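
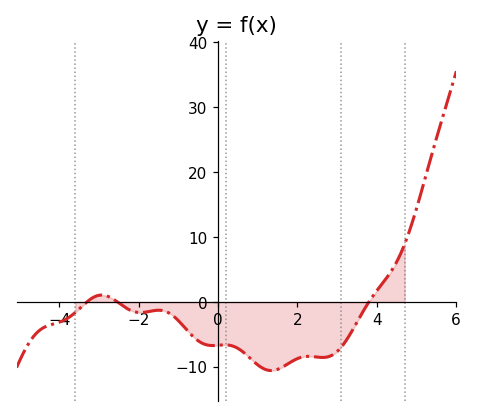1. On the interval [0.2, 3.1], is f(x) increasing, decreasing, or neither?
neither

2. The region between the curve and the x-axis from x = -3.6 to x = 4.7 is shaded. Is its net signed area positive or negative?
negative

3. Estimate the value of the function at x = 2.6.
-9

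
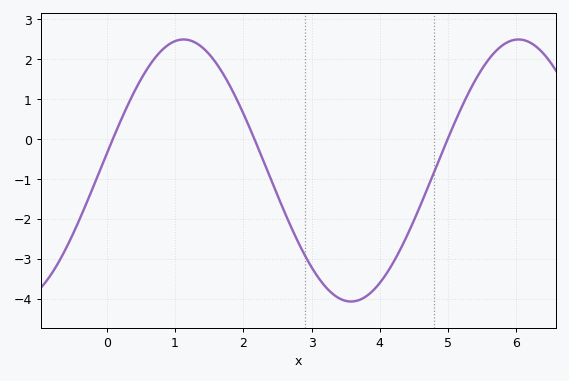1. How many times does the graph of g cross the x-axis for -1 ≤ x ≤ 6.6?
3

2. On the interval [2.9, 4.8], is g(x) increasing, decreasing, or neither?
neither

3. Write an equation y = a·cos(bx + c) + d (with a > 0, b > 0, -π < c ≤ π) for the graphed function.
y = 3.28cos(1.28x - 1.44) - 0.78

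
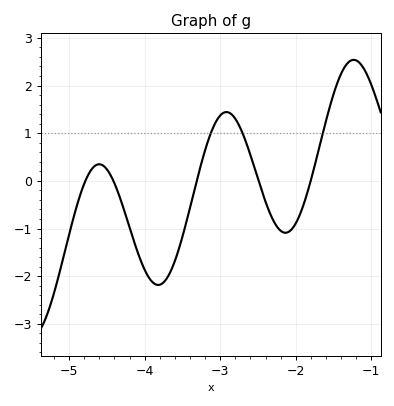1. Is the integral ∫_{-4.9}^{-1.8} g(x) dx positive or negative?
negative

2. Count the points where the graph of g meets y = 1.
3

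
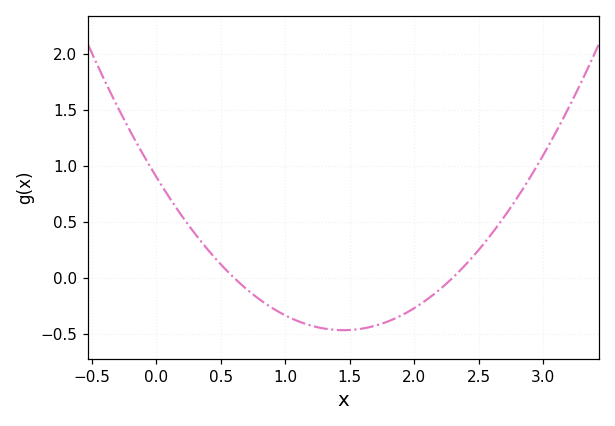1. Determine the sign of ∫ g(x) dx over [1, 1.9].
negative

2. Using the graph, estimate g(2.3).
0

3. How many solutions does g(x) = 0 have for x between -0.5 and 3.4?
2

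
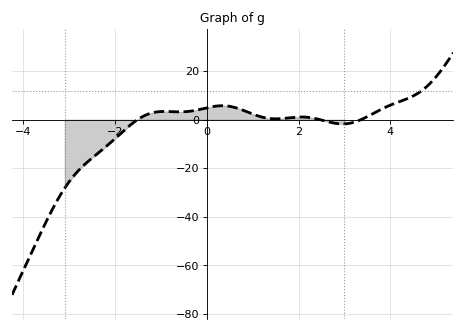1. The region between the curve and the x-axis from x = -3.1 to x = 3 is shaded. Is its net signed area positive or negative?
negative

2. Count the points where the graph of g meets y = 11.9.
1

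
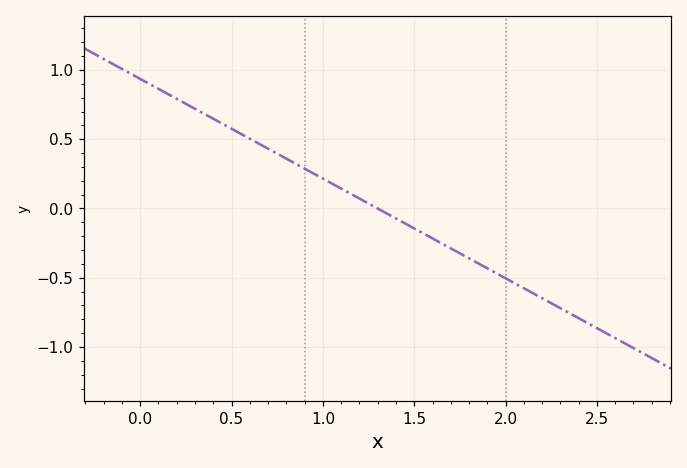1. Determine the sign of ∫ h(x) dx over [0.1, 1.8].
positive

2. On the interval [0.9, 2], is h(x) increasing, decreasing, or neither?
decreasing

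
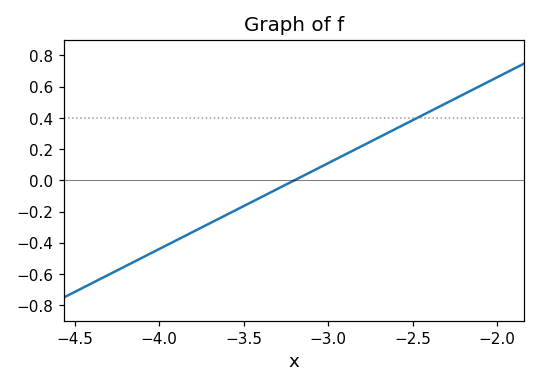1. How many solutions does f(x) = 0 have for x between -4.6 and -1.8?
1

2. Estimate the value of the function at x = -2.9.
0.165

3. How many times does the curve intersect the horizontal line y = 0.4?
1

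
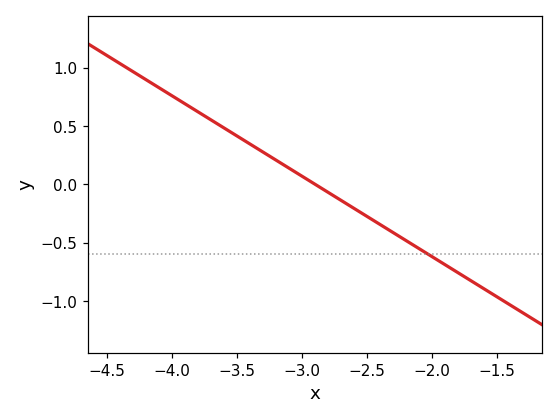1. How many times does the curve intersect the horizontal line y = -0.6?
1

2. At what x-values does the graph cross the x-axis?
-2.9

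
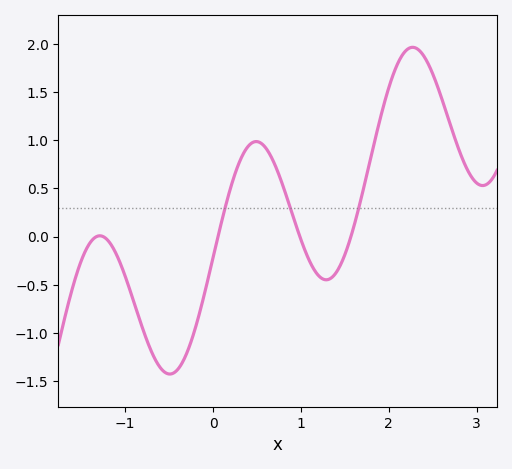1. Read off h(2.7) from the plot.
1.15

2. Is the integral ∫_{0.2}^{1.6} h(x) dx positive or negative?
positive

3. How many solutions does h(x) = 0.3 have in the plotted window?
3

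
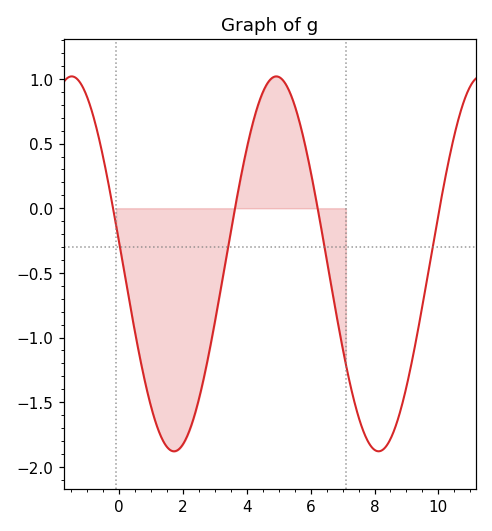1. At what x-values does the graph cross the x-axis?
-0.2, 3.6, 6.2, 10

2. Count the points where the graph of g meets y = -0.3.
4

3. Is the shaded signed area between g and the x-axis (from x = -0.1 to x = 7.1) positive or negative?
negative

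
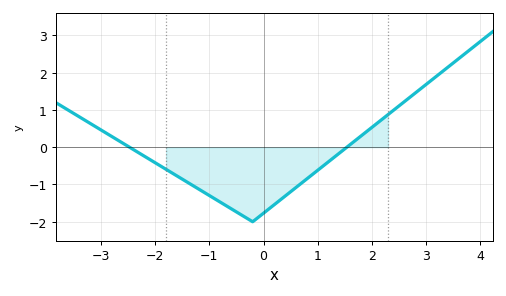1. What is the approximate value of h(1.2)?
-0.39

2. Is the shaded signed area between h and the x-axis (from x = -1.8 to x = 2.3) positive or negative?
negative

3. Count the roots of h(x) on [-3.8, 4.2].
2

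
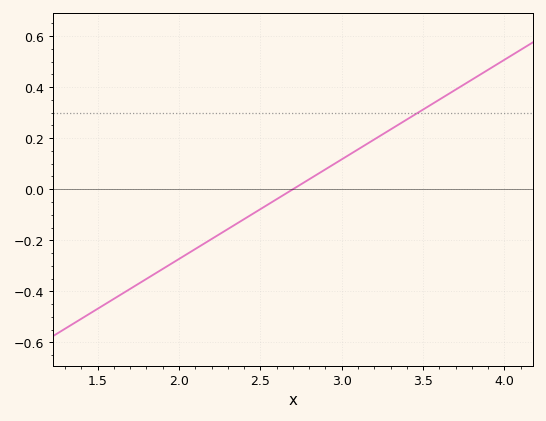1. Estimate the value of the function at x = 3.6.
0.36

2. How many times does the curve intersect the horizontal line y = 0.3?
1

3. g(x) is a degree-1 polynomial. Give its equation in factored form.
y = 0.39(x - 2.7)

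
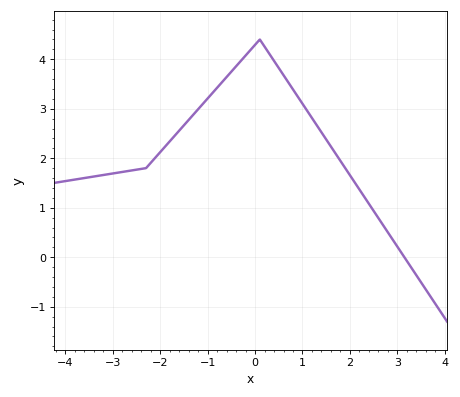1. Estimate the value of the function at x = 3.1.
0.1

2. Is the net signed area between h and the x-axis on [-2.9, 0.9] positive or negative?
positive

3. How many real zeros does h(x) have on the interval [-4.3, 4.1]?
1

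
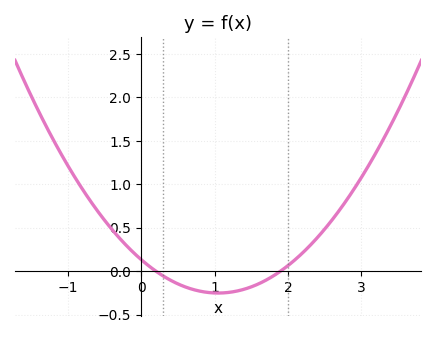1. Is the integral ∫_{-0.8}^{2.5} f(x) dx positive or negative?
positive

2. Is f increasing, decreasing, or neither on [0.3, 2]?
neither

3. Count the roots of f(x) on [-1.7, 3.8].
2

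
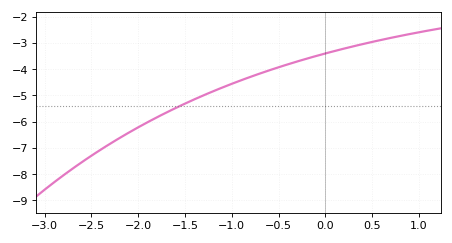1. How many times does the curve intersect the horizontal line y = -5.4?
1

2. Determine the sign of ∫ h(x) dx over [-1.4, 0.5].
negative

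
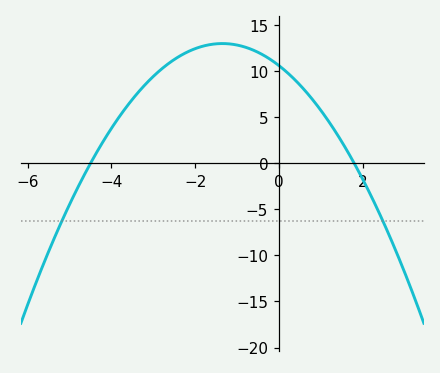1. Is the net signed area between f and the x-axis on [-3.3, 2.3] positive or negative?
positive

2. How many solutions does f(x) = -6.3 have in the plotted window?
2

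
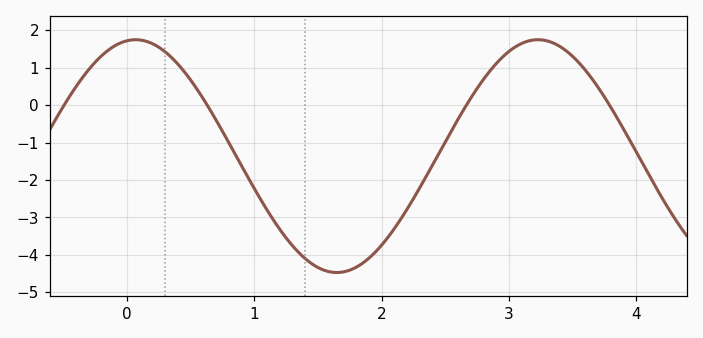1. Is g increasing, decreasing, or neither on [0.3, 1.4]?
decreasing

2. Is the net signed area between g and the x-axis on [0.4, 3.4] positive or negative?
negative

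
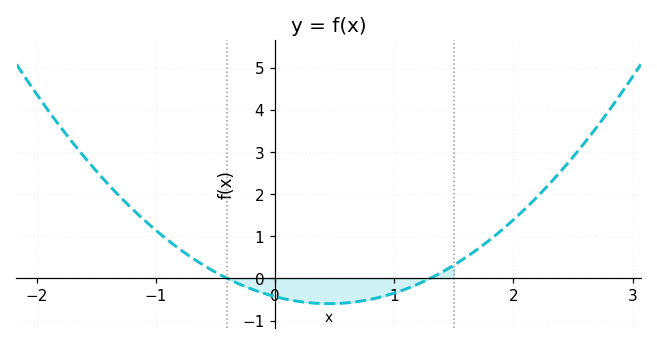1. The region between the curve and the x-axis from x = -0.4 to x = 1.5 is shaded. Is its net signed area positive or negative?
negative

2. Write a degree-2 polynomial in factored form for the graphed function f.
y = 0.83(x + 0.4)(x - 1.3)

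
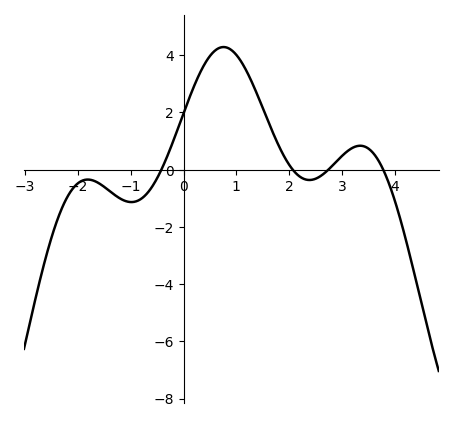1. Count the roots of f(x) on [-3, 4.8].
4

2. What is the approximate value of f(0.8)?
4.28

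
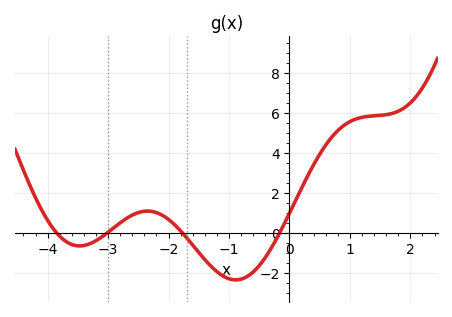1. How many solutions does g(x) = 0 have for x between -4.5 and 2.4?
4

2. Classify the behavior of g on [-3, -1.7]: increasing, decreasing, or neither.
neither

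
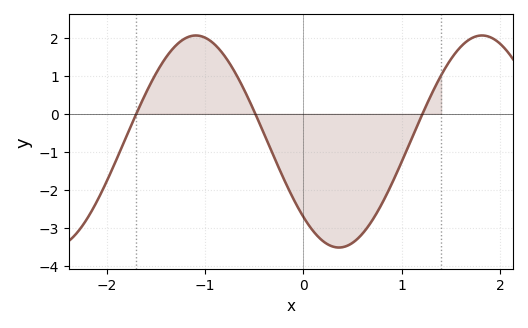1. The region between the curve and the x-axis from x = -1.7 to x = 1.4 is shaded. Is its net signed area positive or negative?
negative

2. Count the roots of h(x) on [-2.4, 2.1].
3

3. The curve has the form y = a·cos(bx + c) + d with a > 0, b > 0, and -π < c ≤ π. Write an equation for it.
y = 2.79cos(2.2x + 2.4) - 0.73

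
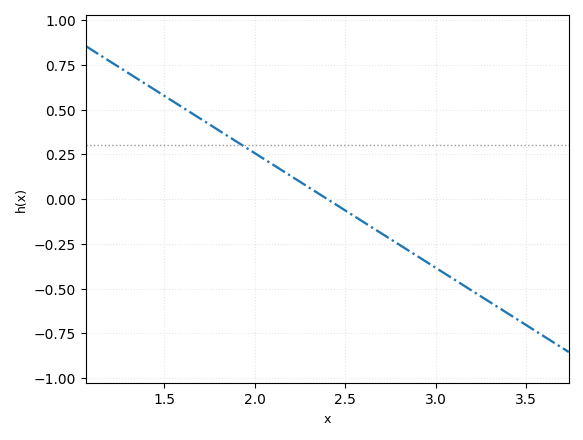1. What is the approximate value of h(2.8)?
-0.26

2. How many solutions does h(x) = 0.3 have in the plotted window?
1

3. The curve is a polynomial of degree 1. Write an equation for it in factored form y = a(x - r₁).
y = -0.64(x - 2.4)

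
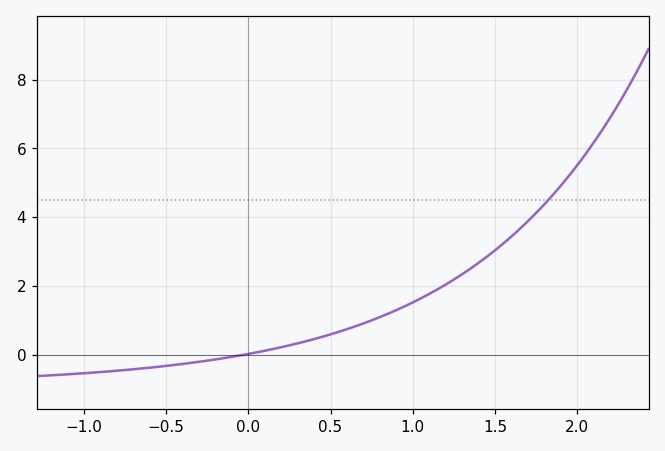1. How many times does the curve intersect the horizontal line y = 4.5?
1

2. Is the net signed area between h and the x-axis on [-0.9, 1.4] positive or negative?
positive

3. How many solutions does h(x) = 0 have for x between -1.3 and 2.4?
1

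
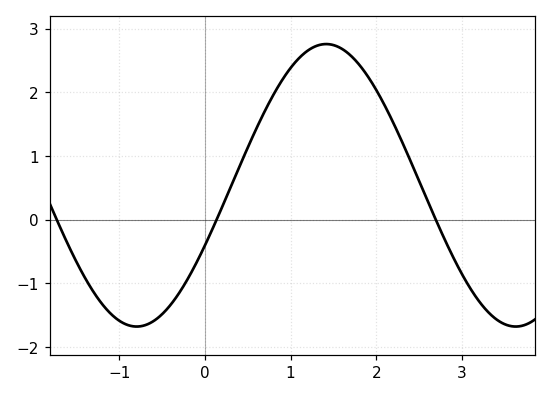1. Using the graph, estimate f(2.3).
1.23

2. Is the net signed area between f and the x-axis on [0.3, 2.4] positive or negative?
positive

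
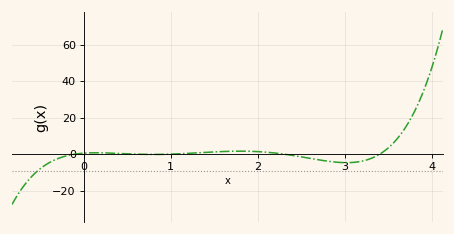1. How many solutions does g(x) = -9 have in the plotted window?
1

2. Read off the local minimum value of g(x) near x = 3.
-4.67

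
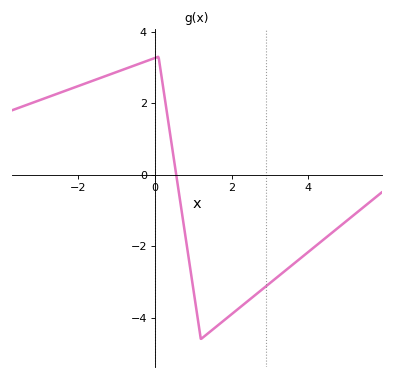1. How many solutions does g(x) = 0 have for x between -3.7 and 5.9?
1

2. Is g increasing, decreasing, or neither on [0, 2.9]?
neither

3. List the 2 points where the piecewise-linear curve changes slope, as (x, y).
(0.1, 3.3); (1.2, -4.6)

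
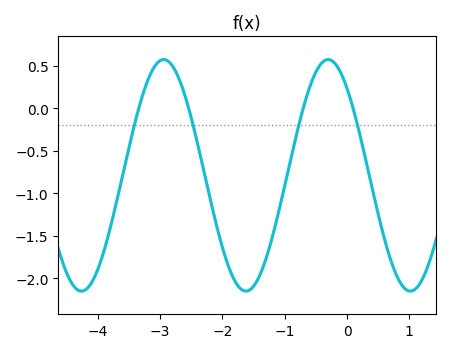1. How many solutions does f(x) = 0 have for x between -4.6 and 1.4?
4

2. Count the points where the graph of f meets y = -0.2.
4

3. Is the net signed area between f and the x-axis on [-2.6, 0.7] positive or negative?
negative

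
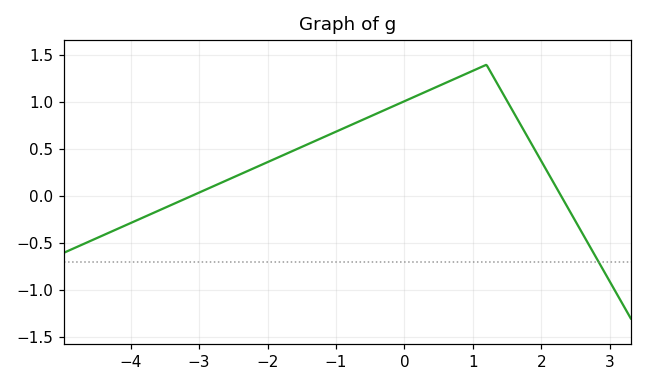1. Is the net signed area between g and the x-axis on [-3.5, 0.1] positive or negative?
positive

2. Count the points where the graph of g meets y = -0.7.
1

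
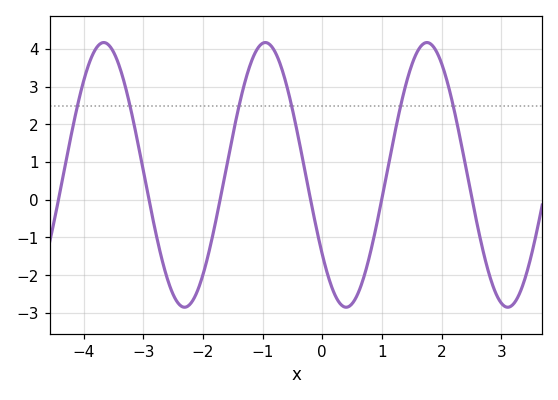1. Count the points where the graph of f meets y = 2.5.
6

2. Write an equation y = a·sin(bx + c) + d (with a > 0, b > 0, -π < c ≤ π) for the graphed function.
y = 3.51sin(2.32x - 2.5) + 0.66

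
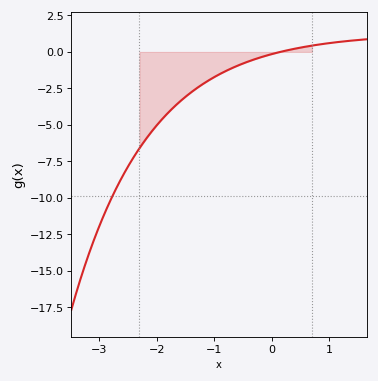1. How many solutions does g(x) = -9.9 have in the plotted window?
1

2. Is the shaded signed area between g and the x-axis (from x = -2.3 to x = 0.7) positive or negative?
negative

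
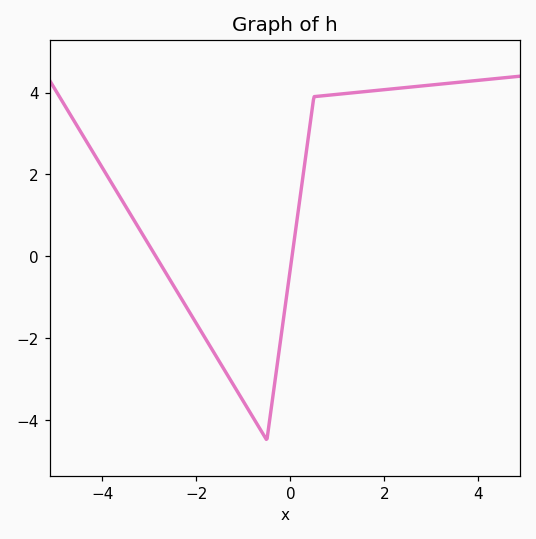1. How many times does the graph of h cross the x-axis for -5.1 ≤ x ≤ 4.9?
2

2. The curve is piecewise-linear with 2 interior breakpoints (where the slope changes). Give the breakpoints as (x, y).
(-0.5, -4.5); (0.5, 3.9)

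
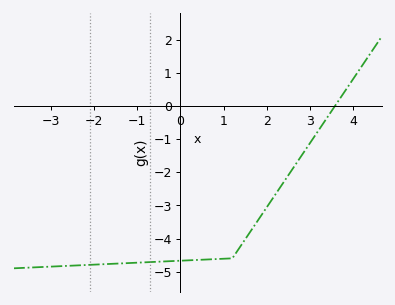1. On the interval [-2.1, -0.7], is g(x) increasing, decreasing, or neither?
increasing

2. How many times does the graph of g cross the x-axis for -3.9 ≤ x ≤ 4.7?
1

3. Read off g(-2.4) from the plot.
-4.81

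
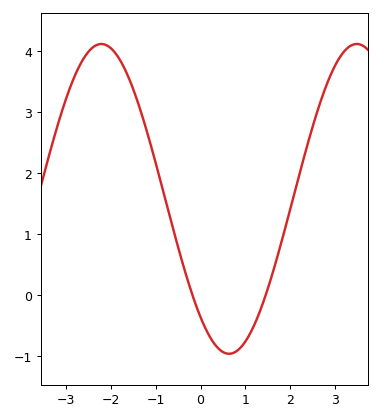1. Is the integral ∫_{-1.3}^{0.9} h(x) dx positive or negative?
positive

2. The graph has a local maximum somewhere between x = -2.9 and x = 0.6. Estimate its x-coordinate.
-2.22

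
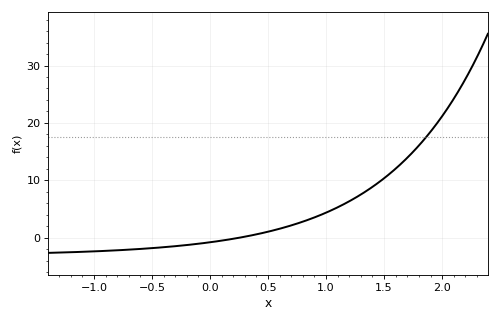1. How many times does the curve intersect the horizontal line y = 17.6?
1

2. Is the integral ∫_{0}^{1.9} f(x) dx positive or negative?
positive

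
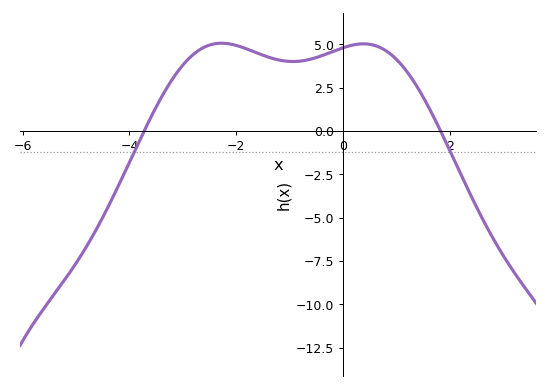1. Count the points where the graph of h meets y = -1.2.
2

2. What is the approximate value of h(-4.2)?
-3.12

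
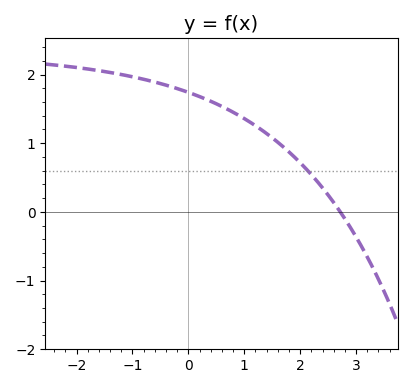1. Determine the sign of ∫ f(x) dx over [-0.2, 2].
positive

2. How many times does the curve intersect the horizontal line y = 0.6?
1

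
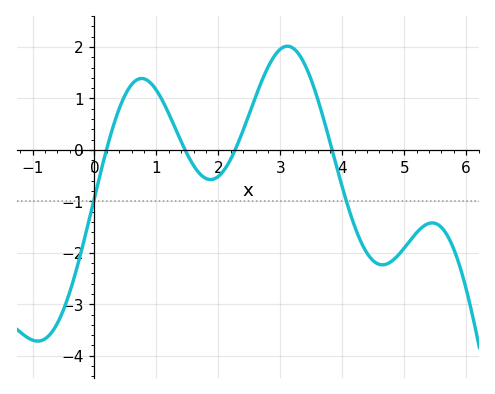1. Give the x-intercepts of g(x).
0.193, 1.46, 2.27, 3.84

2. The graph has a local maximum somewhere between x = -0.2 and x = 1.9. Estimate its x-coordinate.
0.763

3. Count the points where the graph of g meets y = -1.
2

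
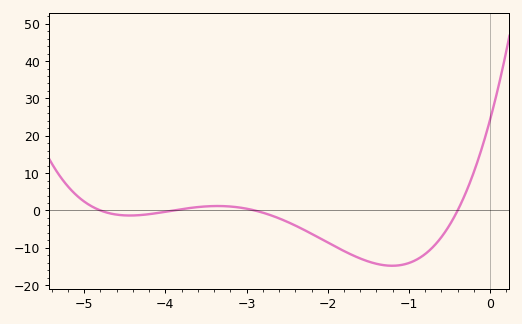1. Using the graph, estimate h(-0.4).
0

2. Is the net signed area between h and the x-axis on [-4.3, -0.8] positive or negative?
negative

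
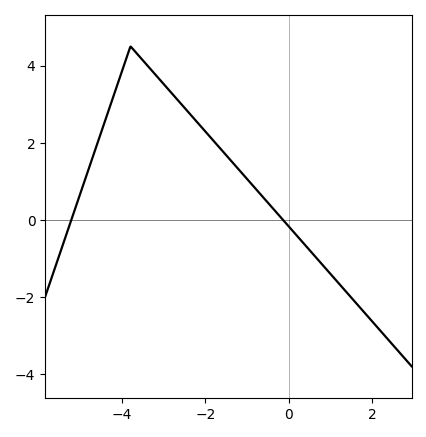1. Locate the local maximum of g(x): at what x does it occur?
-3.8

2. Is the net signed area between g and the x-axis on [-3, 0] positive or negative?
positive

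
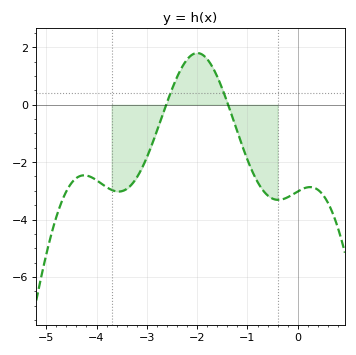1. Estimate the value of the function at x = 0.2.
-2.8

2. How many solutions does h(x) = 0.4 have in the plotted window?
2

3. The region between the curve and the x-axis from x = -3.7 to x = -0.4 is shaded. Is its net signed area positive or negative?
negative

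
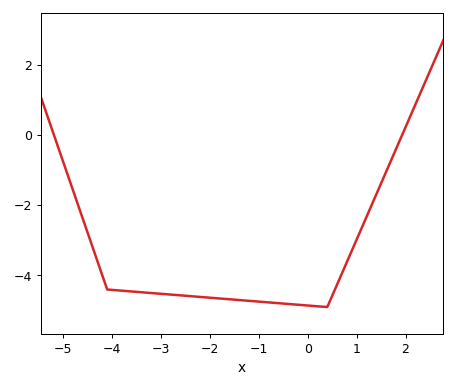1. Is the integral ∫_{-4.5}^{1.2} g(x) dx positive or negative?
negative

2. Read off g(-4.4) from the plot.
-3.19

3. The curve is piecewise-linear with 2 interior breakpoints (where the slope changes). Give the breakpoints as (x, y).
(-4.1, -4.4); (0.4, -4.9)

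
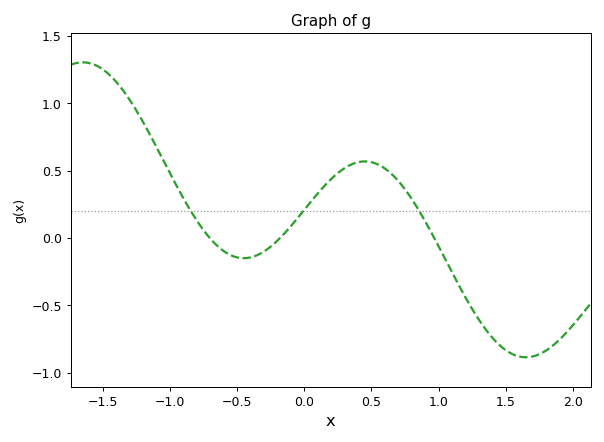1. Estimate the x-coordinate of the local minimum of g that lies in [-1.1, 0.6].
-0.451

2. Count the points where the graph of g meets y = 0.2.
3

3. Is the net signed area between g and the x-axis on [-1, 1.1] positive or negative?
positive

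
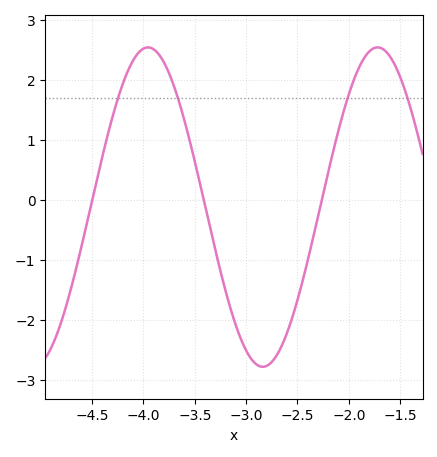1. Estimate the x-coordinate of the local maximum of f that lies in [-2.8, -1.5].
-1.7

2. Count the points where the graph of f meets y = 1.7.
4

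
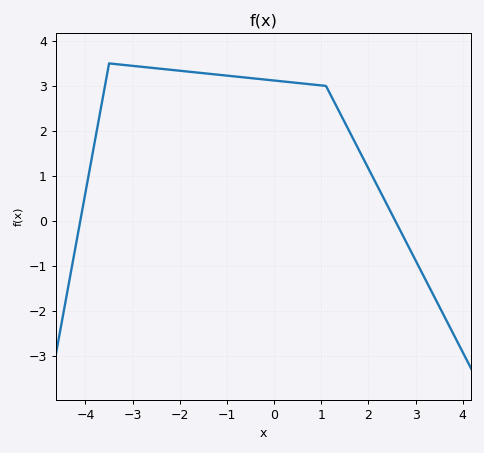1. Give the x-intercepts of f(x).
-4.11, 2.57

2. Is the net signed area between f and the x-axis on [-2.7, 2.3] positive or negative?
positive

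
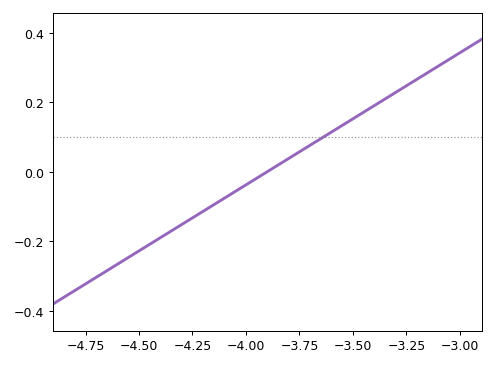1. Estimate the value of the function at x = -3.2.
0.266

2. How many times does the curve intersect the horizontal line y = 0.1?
1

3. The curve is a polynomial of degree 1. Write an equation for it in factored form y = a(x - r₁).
y = 0.38(x + 3.9)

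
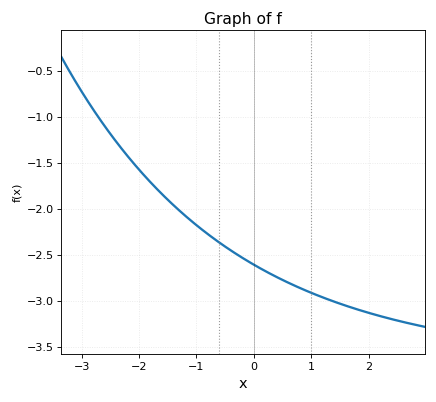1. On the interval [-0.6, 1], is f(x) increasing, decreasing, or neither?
decreasing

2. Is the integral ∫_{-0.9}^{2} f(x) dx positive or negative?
negative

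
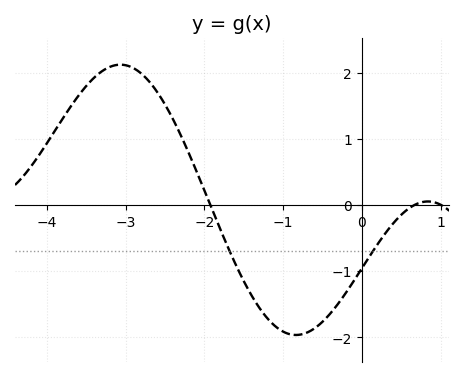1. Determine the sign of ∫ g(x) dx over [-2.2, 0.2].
negative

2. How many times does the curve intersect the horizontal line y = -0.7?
2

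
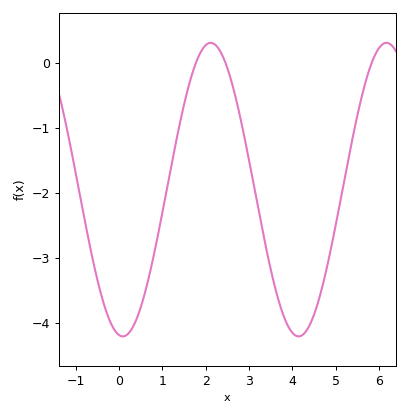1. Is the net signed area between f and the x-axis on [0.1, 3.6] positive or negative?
negative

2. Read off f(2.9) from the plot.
-1.16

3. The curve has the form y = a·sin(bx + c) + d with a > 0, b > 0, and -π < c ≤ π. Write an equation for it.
y = 2.26sin(1.55x - 1.71) - 1.95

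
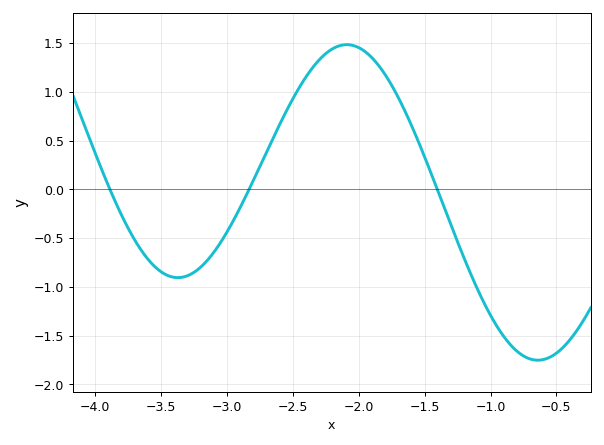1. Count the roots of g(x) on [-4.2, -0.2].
3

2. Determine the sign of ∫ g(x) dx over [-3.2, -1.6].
positive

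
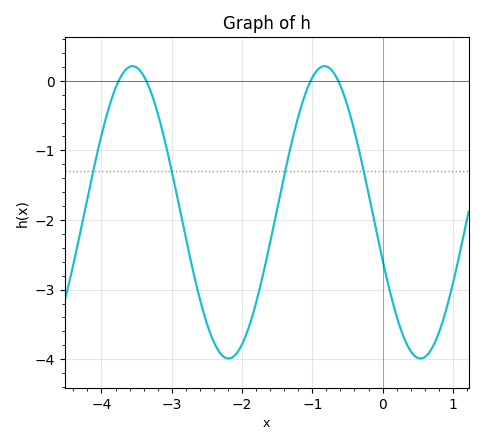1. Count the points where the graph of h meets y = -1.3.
4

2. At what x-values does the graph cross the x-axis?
-3.76, -3.36, -1.02, -0.631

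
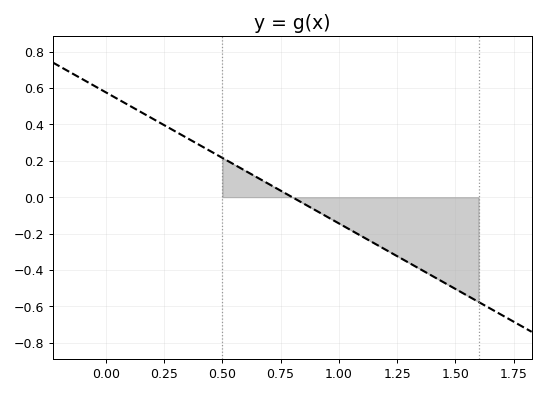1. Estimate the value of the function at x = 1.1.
-0.22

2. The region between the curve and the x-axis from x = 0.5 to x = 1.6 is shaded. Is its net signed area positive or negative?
negative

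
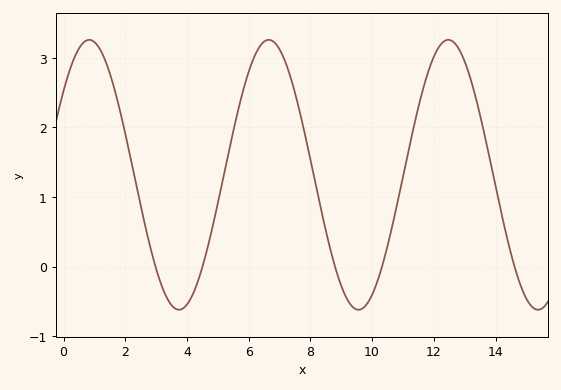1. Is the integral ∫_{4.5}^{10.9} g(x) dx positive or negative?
positive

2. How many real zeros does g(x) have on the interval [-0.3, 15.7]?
5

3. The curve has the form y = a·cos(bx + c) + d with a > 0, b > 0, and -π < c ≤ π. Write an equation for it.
y = 1.94cos(1.1x - 0.9) + 1.32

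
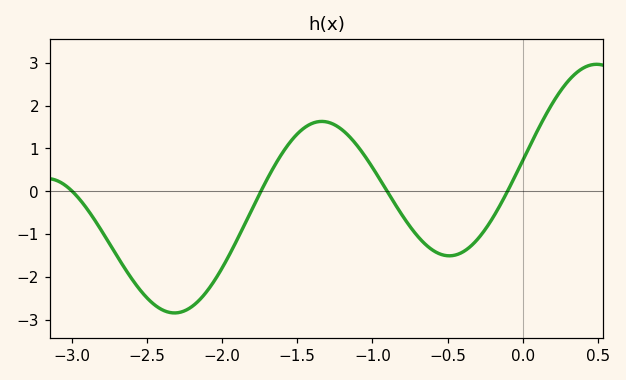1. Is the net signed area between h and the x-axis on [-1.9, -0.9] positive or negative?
positive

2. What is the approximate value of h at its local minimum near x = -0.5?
-1.51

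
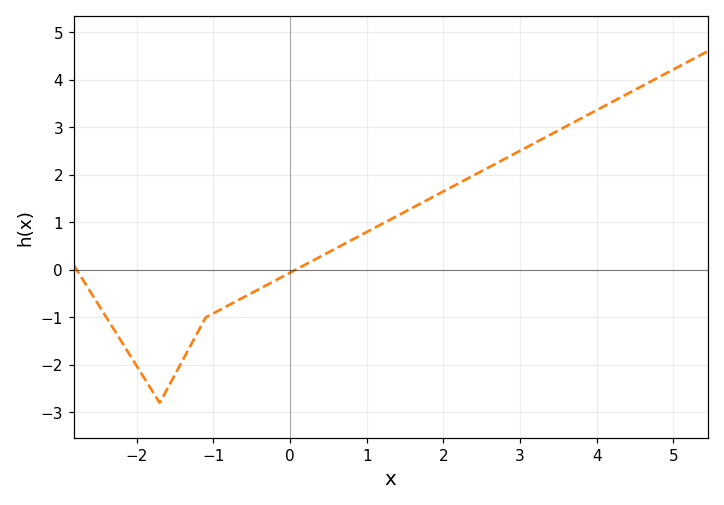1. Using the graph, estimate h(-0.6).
-0.6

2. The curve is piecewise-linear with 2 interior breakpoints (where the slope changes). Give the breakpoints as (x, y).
(-1.7, -2.8); (-1.1, -1)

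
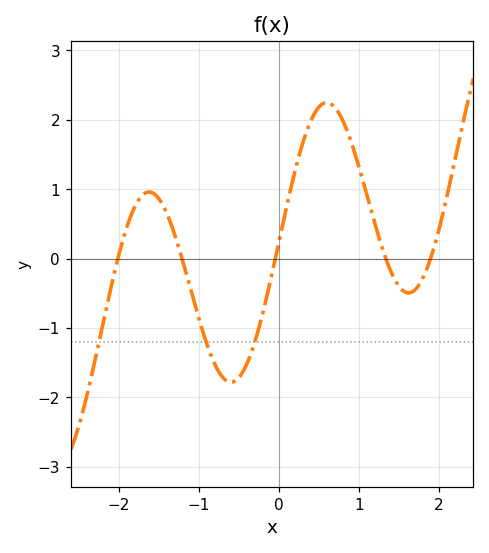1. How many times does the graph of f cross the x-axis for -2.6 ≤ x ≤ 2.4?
5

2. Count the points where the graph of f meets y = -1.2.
3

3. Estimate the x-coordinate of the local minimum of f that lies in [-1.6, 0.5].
-0.599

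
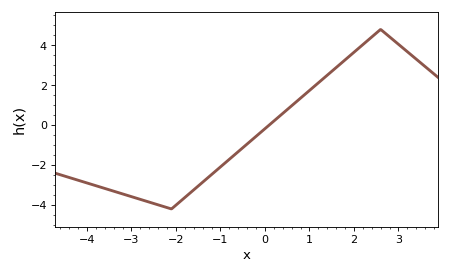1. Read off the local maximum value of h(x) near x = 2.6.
4.8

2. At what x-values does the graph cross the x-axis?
0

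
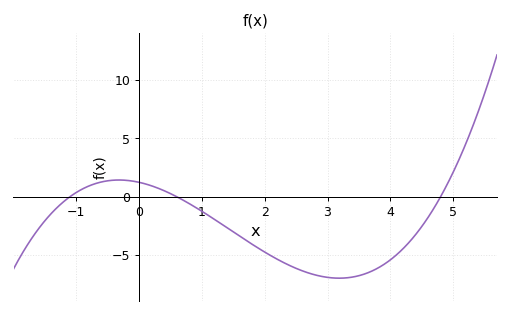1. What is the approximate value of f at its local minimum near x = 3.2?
-6.98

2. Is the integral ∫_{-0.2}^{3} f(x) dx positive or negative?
negative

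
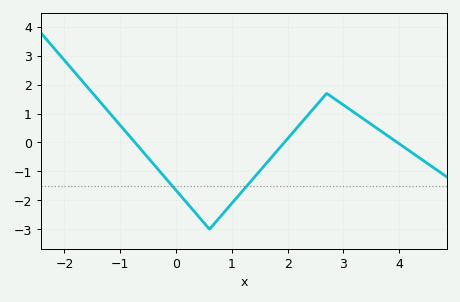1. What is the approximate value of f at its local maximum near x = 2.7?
1.7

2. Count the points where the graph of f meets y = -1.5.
2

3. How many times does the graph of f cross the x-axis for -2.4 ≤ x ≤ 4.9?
3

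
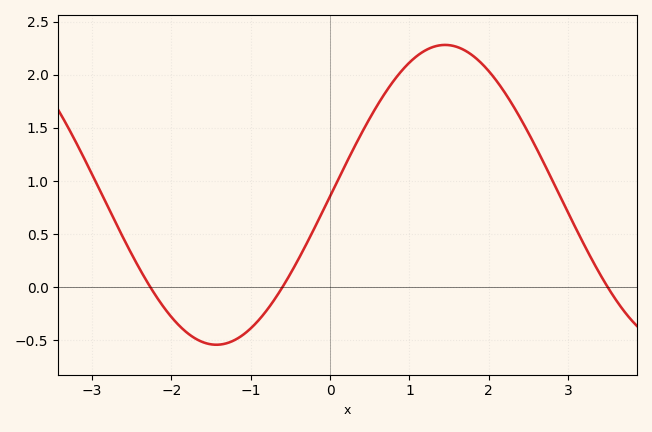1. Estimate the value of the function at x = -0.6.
0.002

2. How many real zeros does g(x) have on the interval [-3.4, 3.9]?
3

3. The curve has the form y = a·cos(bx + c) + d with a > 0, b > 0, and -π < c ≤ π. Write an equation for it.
y = 1.41cos(1.09x - 1.58) + 0.87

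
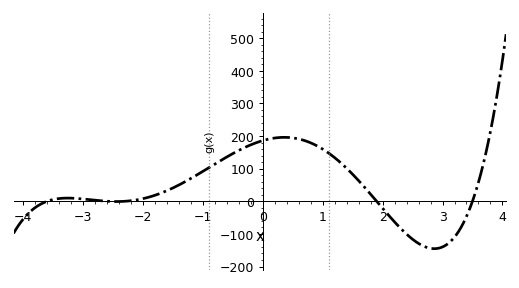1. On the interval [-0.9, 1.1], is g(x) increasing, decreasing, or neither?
neither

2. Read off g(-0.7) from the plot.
125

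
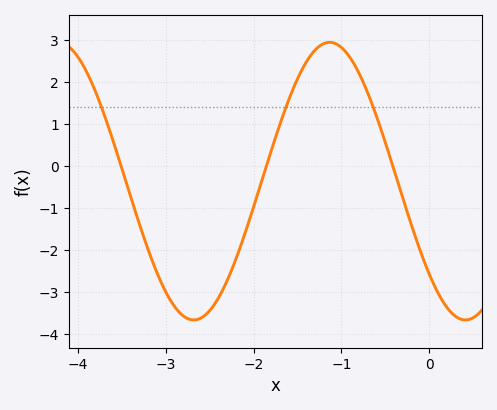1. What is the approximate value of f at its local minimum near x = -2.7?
-3.67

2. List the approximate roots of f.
-3.51, -1.85, -0.414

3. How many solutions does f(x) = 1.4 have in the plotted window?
3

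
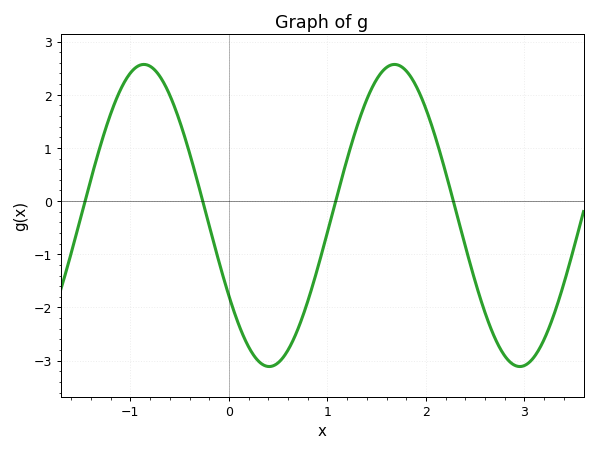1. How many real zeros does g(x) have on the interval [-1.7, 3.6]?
4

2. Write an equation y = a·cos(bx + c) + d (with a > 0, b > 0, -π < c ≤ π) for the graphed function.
y = 2.84cos(2.5x + 2.1) - 0.27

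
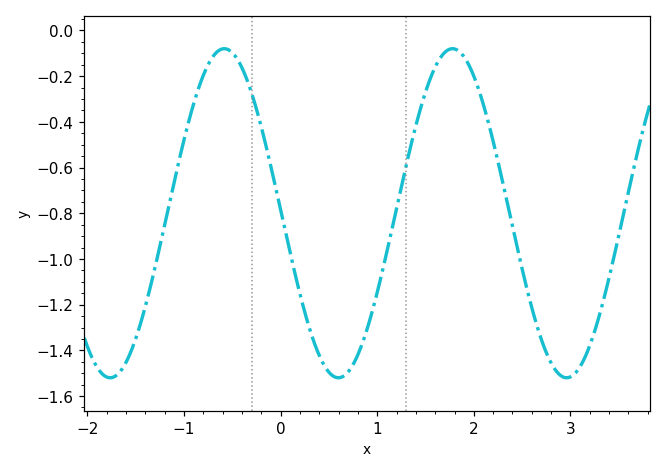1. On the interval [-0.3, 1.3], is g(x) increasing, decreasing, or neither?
neither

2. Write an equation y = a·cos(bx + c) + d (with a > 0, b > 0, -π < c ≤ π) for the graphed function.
y = 0.72cos(2.66x + 1.55) - 0.8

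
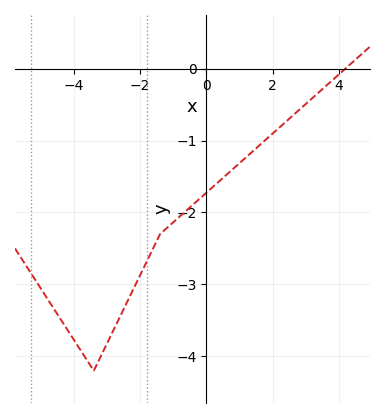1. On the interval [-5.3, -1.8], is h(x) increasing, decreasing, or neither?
neither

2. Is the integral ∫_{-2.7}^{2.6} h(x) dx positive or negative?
negative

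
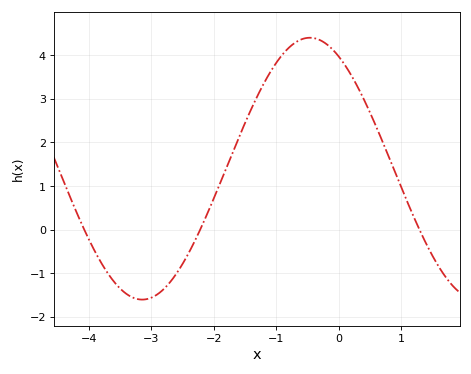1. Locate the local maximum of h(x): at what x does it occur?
-0.5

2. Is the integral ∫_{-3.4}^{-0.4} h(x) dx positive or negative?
positive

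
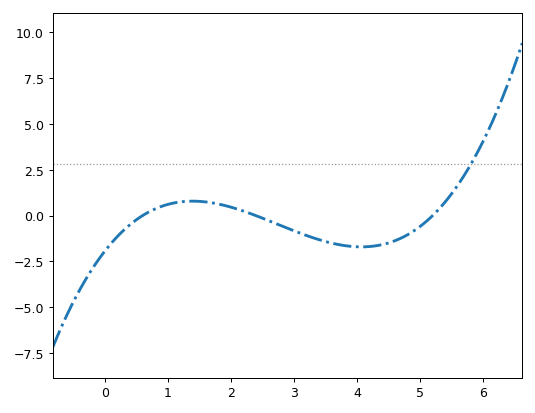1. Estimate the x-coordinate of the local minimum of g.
4.07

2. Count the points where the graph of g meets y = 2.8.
1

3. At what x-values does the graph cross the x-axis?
0.6, 2.4, 5.2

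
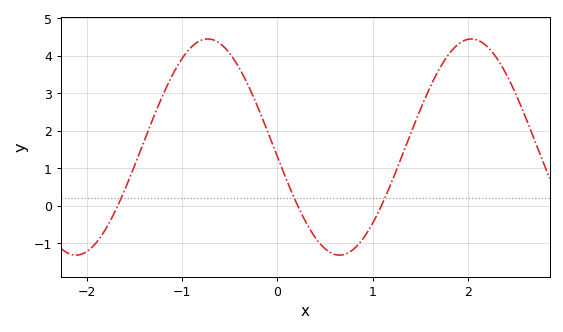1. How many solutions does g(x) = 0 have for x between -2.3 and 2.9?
3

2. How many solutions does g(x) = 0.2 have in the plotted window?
3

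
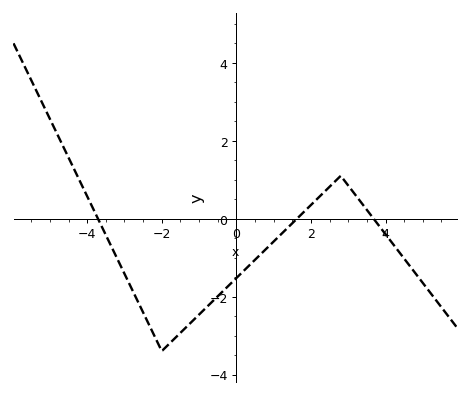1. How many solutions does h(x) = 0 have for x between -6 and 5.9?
3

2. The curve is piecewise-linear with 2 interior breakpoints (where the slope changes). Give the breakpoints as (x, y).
(-2, -3.4); (2.8, 1.1)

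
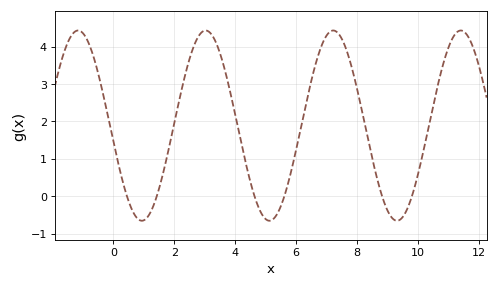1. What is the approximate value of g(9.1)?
-0.525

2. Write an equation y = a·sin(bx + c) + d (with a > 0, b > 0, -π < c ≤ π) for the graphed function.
y = 2.54sin(1.5x - 2.97) + 1.89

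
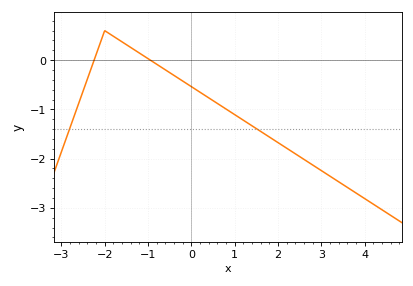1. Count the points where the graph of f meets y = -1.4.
2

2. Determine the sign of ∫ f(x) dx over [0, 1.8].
negative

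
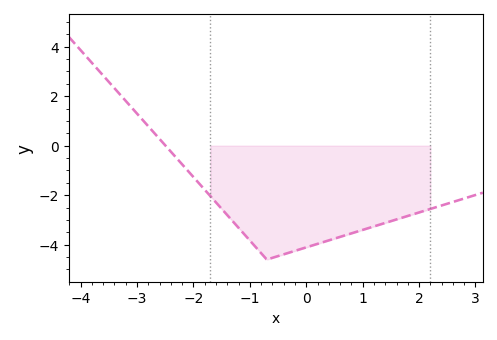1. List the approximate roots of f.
-2.5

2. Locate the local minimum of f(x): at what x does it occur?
-0.699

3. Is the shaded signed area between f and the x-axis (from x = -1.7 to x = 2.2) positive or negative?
negative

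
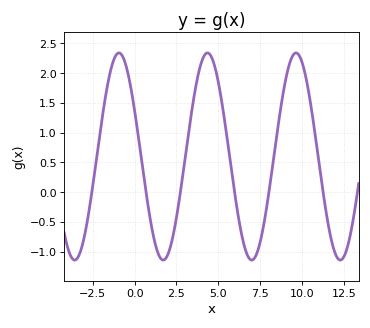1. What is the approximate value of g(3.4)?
1.35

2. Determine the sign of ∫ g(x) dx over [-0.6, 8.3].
positive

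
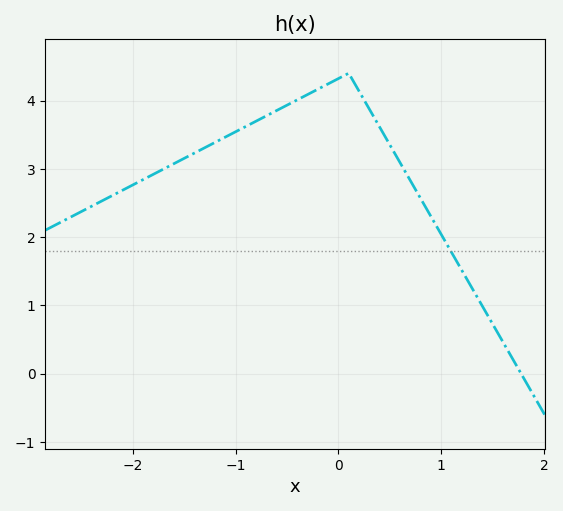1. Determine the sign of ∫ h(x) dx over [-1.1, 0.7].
positive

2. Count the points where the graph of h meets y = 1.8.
1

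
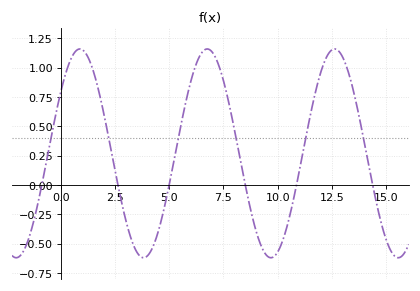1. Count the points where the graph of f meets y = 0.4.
6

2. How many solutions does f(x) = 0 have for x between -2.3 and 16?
6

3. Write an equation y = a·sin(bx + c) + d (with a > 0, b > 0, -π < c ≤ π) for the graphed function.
y = 0.89sin(1.07x + 0.63) + 0.27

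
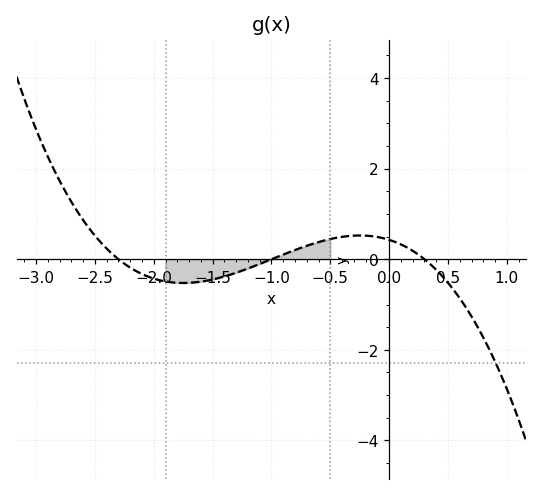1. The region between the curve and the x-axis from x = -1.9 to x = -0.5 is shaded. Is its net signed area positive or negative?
negative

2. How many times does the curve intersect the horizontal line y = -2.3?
1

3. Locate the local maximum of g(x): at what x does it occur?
-0.3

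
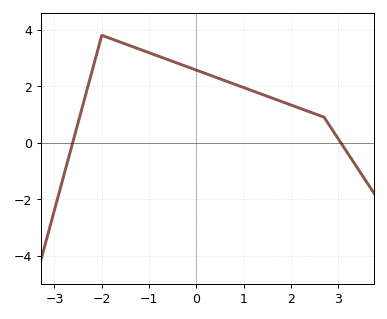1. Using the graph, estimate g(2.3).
1.2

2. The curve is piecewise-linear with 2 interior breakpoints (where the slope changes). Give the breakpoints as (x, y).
(-2, 3.8); (2.7, 0.9)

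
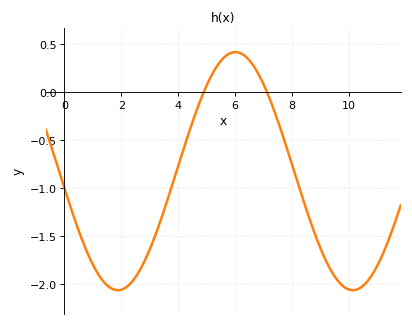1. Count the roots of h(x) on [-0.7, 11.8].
2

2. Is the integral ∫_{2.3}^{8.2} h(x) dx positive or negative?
negative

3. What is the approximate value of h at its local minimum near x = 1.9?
-2.06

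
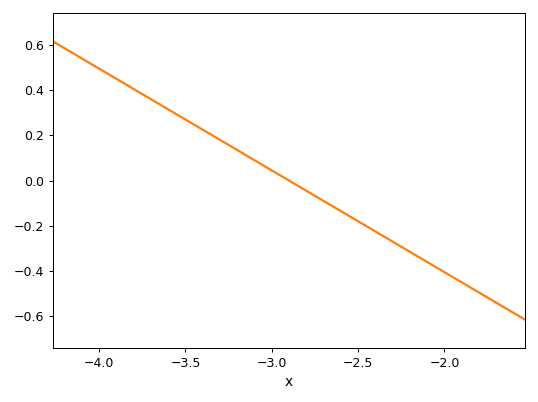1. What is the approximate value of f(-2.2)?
-0.315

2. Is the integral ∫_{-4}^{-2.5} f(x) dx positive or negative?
positive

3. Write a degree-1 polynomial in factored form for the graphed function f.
y = -0.45(x + 2.9)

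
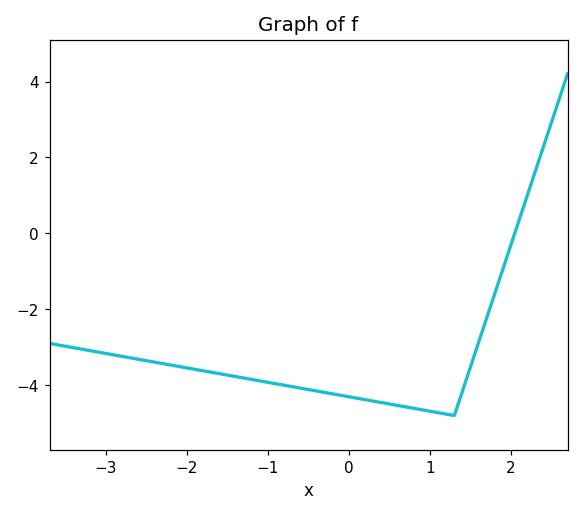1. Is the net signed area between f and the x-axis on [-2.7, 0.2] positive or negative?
negative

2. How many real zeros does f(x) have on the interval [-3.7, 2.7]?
1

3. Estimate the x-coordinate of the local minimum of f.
1.3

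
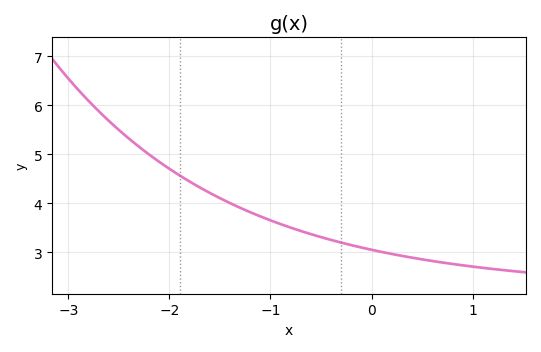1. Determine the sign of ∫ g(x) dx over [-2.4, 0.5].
positive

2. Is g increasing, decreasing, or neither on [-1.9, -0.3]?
decreasing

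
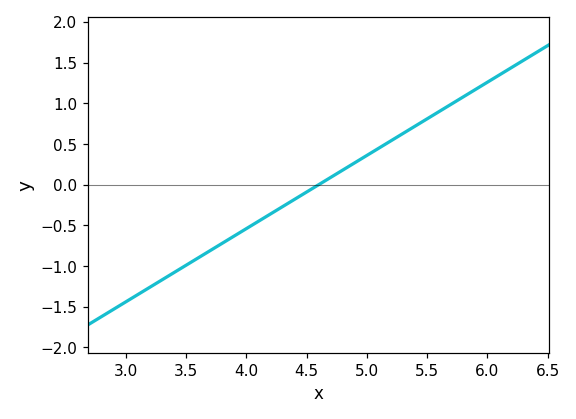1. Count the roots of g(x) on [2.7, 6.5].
1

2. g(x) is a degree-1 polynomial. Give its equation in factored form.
y = 0.9(x - 4.6)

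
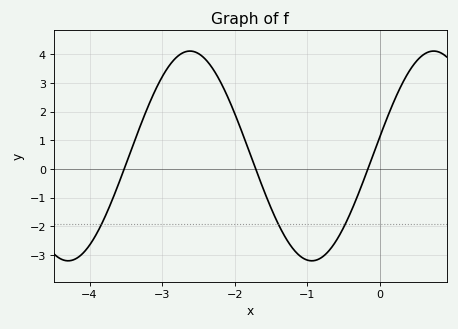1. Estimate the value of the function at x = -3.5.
0.2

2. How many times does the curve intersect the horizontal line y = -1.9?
3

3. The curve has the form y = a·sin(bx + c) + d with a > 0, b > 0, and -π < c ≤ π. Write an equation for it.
y = 3.66sin(1.9x + 0.18) + 0.46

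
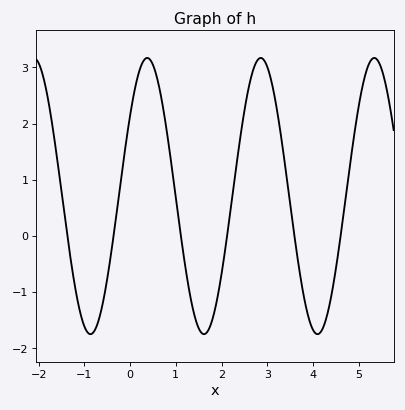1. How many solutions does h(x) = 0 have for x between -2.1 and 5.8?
6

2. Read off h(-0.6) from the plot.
-1.21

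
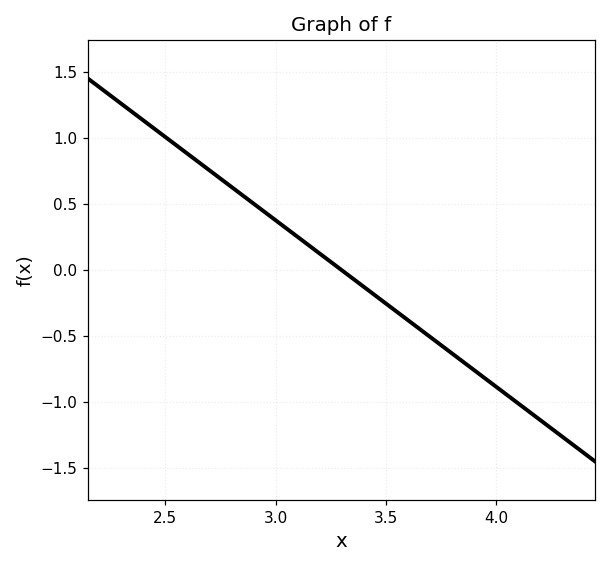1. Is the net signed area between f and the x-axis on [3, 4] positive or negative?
negative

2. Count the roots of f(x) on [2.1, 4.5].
1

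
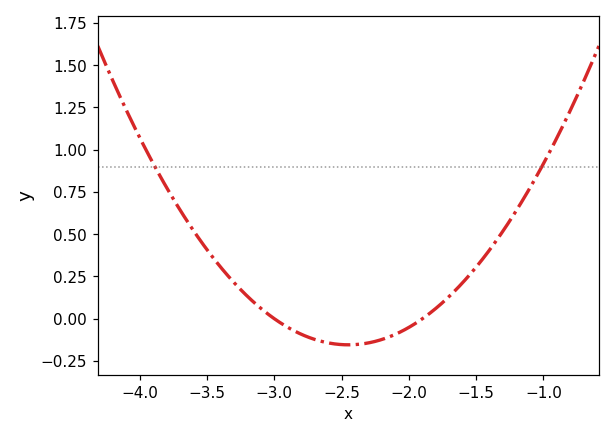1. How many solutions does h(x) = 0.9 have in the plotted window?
2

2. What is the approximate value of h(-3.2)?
0.15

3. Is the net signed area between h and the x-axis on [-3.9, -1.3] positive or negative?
positive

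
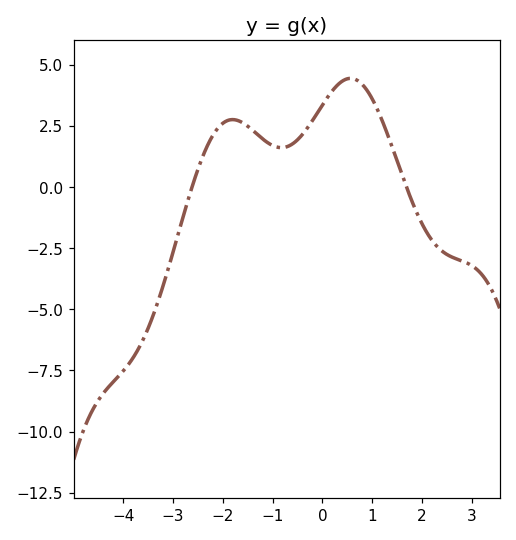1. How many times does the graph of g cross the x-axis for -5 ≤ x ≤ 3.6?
2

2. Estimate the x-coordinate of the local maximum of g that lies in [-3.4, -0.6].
-1.8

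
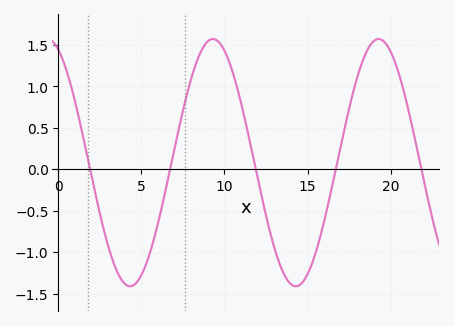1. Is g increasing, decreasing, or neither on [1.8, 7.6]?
neither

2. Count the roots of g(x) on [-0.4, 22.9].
5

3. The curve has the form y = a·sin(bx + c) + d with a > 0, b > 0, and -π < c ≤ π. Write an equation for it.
y = 1.49sin(0.63x + 2) + 0.08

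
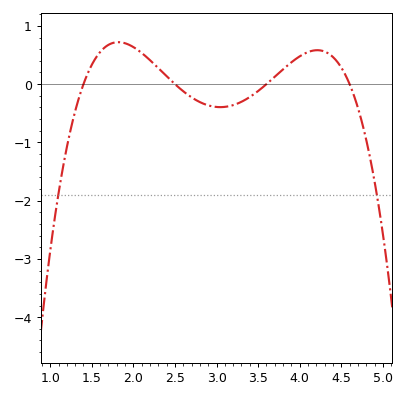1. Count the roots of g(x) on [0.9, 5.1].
4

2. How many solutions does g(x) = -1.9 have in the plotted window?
2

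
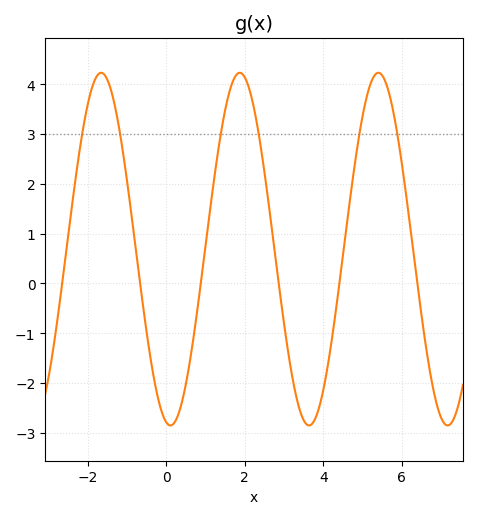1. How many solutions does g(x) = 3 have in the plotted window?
6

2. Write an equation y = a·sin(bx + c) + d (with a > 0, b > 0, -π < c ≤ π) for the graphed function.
y = 3.54sin(1.78x - 1.76) + 0.69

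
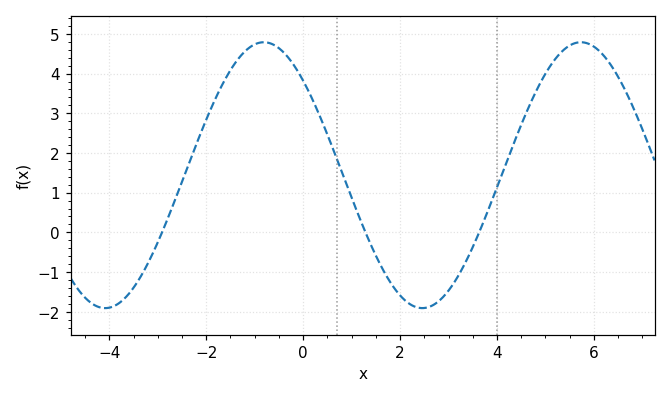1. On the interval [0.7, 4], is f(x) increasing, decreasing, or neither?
neither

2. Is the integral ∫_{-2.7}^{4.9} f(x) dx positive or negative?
positive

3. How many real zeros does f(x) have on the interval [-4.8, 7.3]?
3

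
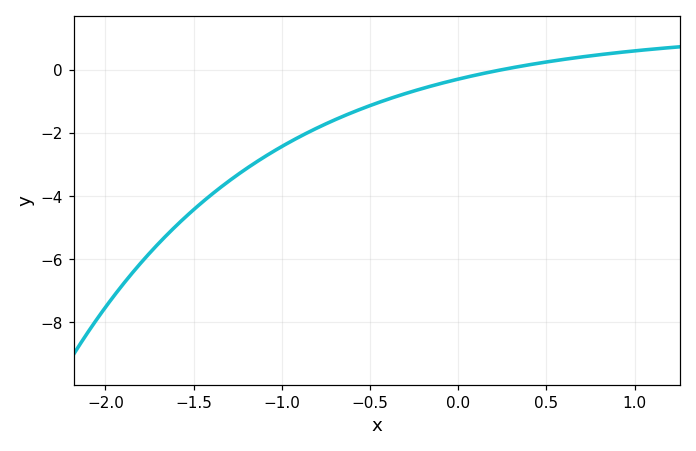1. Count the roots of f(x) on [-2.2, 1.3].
1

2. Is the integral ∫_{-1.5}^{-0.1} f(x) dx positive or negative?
negative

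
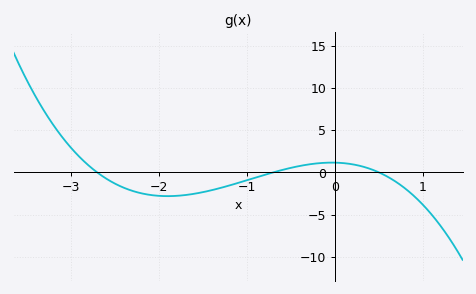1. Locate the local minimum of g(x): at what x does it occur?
-1.9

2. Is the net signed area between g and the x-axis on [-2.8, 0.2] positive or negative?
negative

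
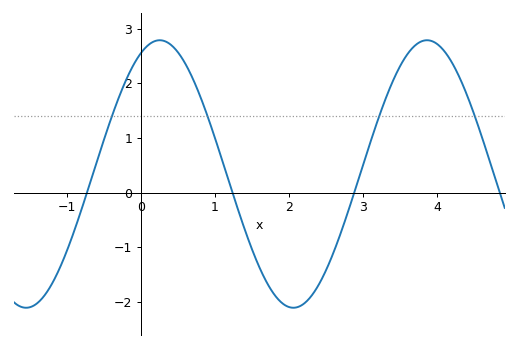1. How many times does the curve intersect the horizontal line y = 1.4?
4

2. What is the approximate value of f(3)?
0.504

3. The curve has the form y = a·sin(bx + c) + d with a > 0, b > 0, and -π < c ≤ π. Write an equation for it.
y = 2.45sin(1.74x + 1.13) + 0.34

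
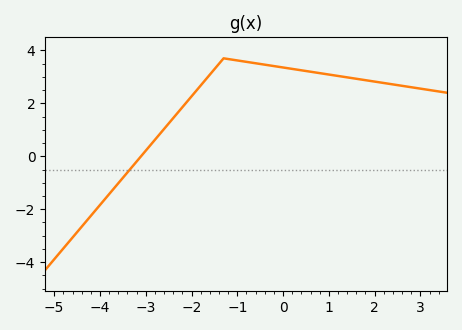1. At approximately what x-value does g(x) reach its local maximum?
-1.3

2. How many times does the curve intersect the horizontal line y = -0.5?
1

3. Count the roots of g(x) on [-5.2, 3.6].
1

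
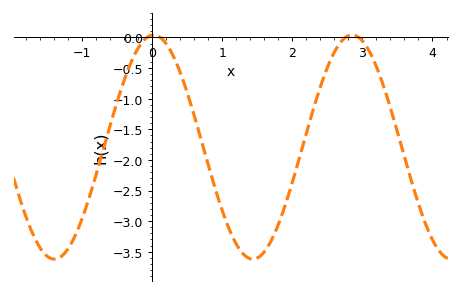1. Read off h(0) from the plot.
0.05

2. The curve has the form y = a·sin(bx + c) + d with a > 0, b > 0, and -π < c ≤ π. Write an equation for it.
y = 1.83sin(2.2x + 1.5) - 1.79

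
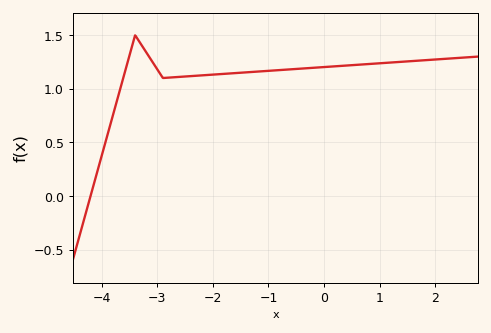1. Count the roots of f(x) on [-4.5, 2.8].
1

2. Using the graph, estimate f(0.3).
1.21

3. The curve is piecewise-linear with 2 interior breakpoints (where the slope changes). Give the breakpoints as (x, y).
(-3.4, 1.5); (-2.9, 1.1)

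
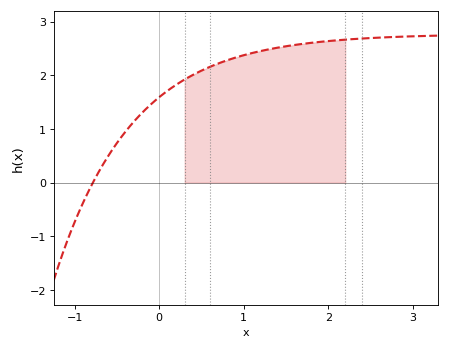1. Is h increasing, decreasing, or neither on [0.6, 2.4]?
increasing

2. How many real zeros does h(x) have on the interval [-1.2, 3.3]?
1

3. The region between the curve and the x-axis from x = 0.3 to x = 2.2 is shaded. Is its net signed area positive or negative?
positive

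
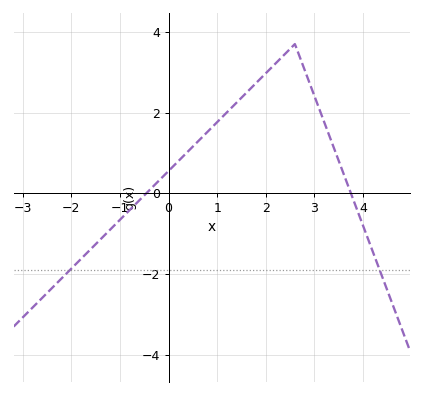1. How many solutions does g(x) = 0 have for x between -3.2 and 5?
2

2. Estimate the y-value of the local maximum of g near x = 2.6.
3.6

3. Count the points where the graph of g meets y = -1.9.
2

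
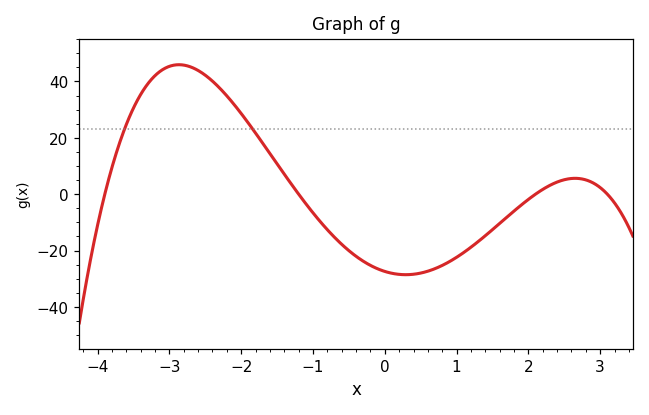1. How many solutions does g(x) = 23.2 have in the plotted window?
2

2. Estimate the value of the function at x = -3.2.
42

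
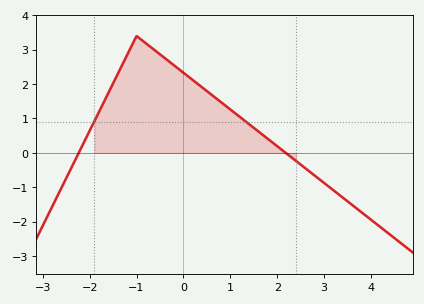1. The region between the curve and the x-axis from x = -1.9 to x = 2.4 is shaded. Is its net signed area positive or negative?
positive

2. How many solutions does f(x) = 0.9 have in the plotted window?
2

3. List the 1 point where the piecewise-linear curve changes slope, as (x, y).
(-1, 3.4)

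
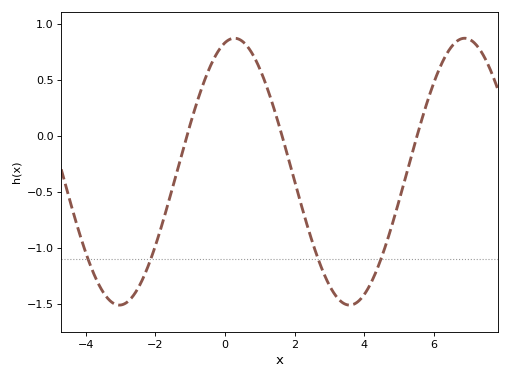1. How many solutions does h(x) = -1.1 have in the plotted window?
4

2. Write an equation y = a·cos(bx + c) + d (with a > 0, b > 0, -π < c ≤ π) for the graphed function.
y = 1.19cos(0.95x - 0.26) - 0.32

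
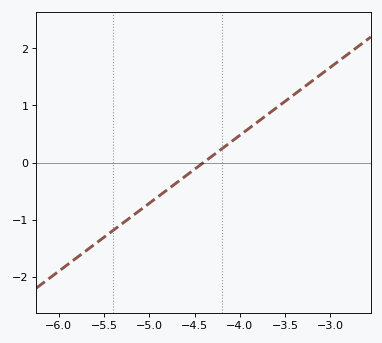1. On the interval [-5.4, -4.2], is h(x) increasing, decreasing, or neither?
increasing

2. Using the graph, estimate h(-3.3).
1.3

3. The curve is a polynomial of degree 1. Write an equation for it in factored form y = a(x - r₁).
y = 1.19(x + 4.4)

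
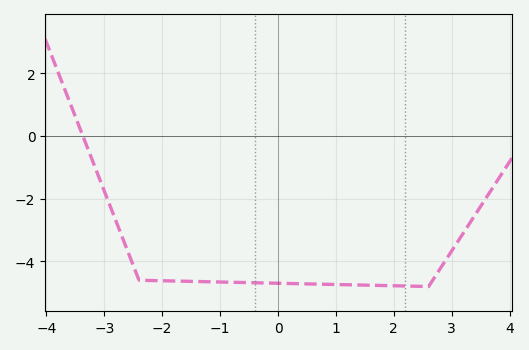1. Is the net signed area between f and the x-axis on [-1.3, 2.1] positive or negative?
negative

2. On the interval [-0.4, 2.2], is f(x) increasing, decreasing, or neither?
decreasing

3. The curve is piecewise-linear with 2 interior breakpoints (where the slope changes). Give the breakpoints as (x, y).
(-2.4, -4.6); (2.6, -4.8)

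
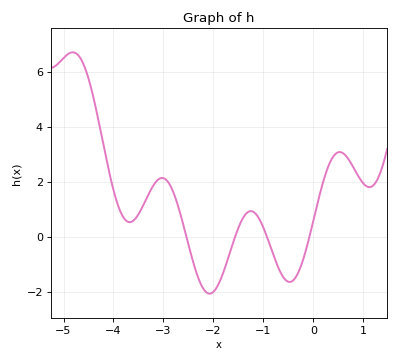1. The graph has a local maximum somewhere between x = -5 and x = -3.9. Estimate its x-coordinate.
-4.8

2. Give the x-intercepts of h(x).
-2.5, -1.6, -0.9, -0.1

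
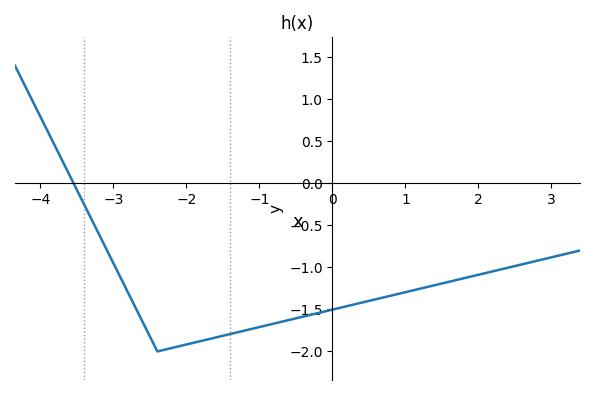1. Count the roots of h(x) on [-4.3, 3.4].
1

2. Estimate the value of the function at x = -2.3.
-2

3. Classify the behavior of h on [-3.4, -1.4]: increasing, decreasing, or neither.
neither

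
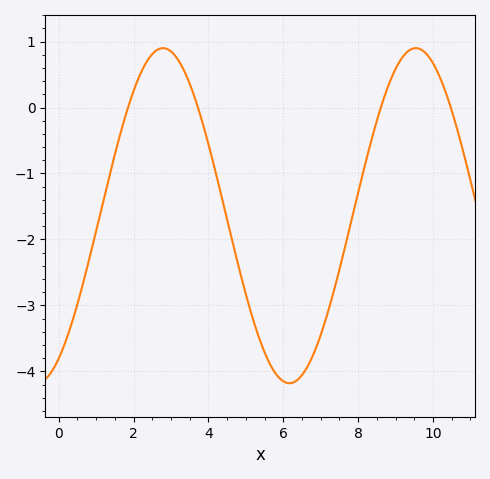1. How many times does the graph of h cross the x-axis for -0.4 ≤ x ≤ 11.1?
4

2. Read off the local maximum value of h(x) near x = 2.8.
0.9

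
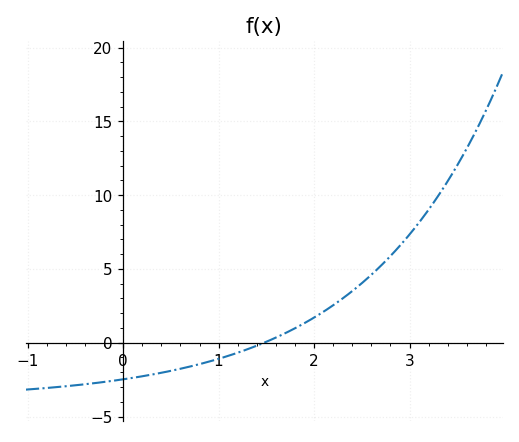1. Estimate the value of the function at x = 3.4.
11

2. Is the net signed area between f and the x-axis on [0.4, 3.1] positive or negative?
positive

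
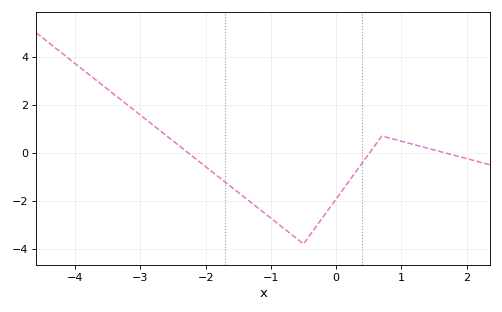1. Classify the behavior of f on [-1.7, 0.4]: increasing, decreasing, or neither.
neither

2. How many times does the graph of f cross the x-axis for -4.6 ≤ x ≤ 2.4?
3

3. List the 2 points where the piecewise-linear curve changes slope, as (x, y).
(-0.5, -3.8); (0.7, 0.7)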